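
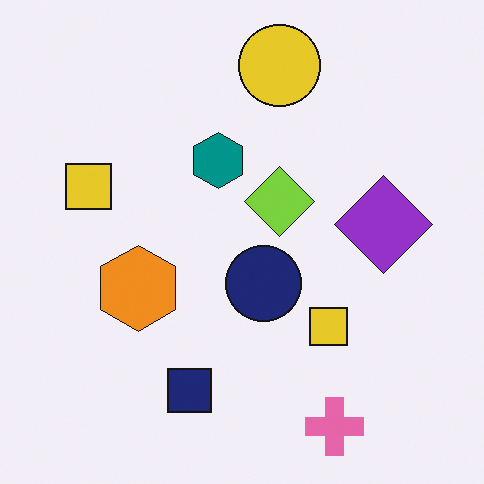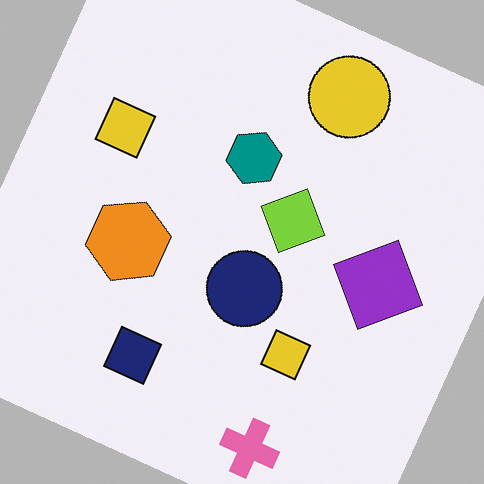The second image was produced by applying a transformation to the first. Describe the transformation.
This is the original image rotated clockwise by a clearly visible amount.

Every shape is tilted by the same angle and the image corners show triangular fill wedges — a whole-image rotation by a non-right angle.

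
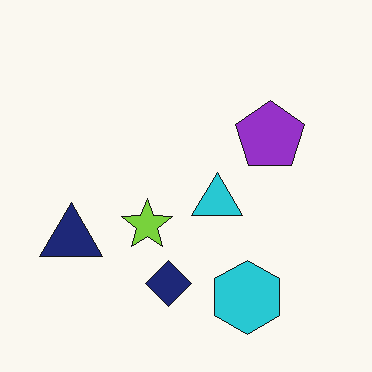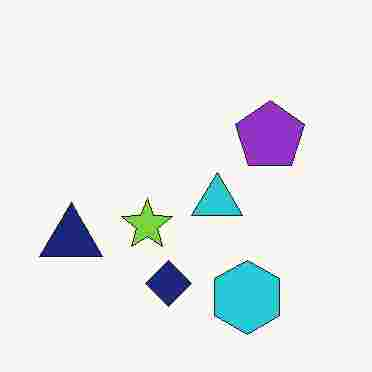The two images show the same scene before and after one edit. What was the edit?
The second image is the first degraded with heavy JPEG compression.

Blocky 8×8 compression artifacts appear around shape edges and the flat background shows ringing — characteristic JPEG degradation.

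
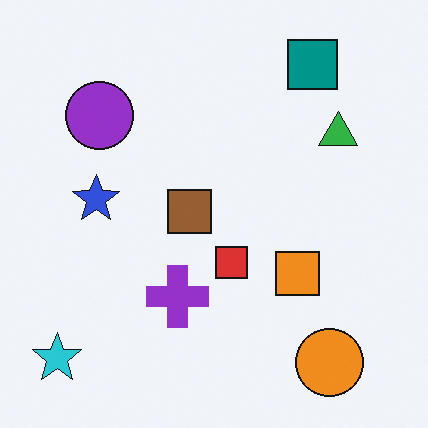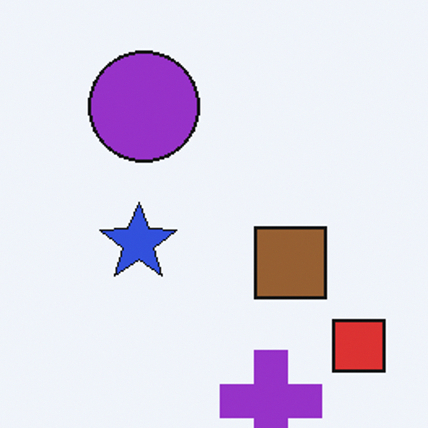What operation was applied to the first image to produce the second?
It was cropped tightly and scaled back up.

The visible shapes are larger and the field of view is narrower; shapes near the original edges may be partly or wholly outside the frame — a crop-and-rescale.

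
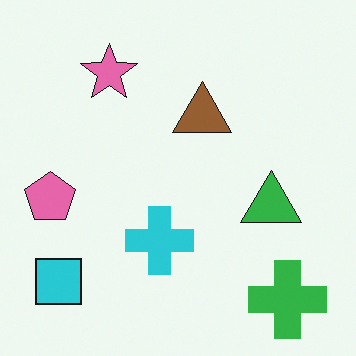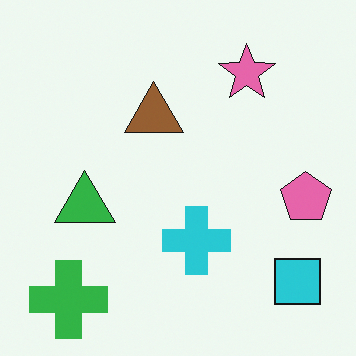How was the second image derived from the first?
The transformation is: flipped horizontally (left ↔ right).

The pink pentagon is in the left of the first image and the right of the second — shapes on opposite sides of the vertical midline have swapped in a mirror flip.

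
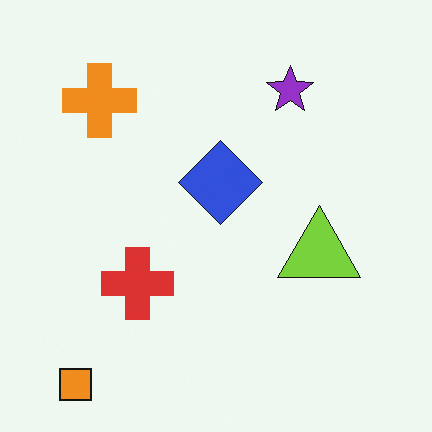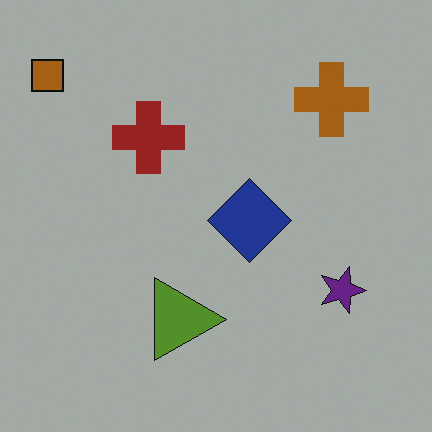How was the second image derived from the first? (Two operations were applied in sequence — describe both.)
It was rotated 90° clockwise, then substantially darkened.

The orange square sits in the bottom-left of the first image and the top-left of the second — consistent with a whole-image 90° clockwise rotation. Every pixel — background and shapes alike — is uniformly darkened.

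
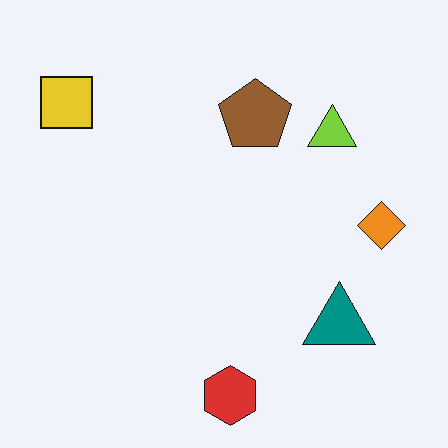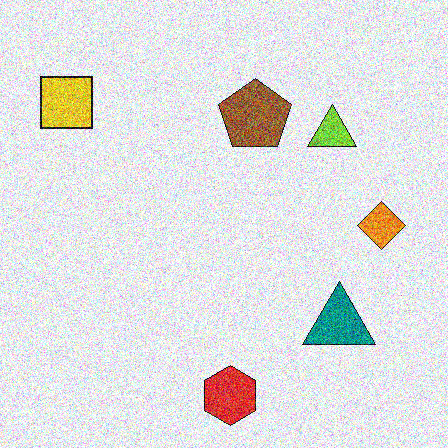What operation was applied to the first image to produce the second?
The second image is the first degraded with a thick layer of grain.

Random speckle covers the whole image, including the flat background.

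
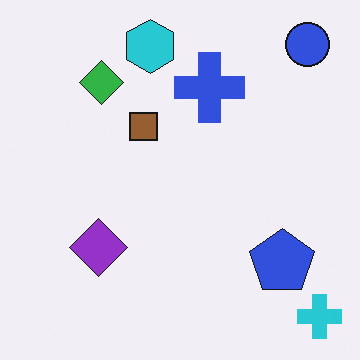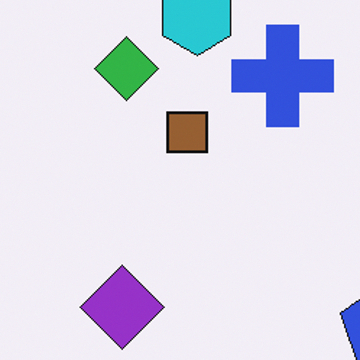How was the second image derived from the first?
This is the original image cropped slightly and scaled back up.

The visible shapes are larger and the field of view is narrower; shapes near the original edges may be partly or wholly outside the frame — a crop-and-rescale.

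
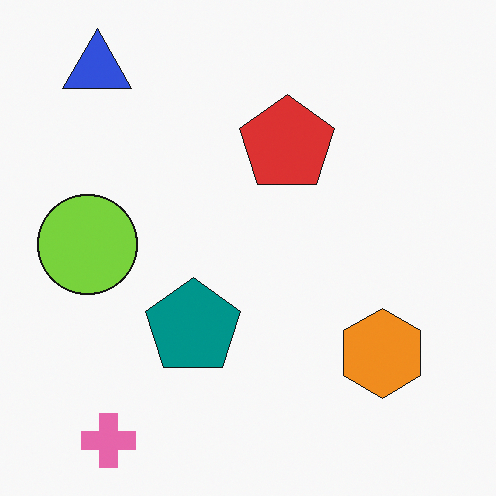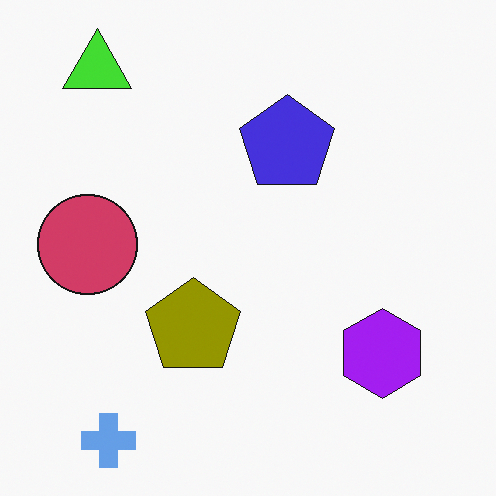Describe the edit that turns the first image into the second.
Hue-shifted by a large amount.

Every shape's color has rotated by the same amount around the hue wheel — a uniform hue shift.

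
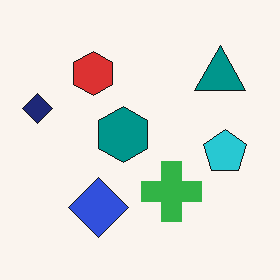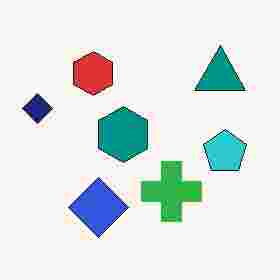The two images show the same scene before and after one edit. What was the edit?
This is the original image heavily JPEG-compressed with obvious blocking artifacts.

Blocky 8×8 compression artifacts appear around shape edges and the flat background shows ringing — characteristic JPEG degradation.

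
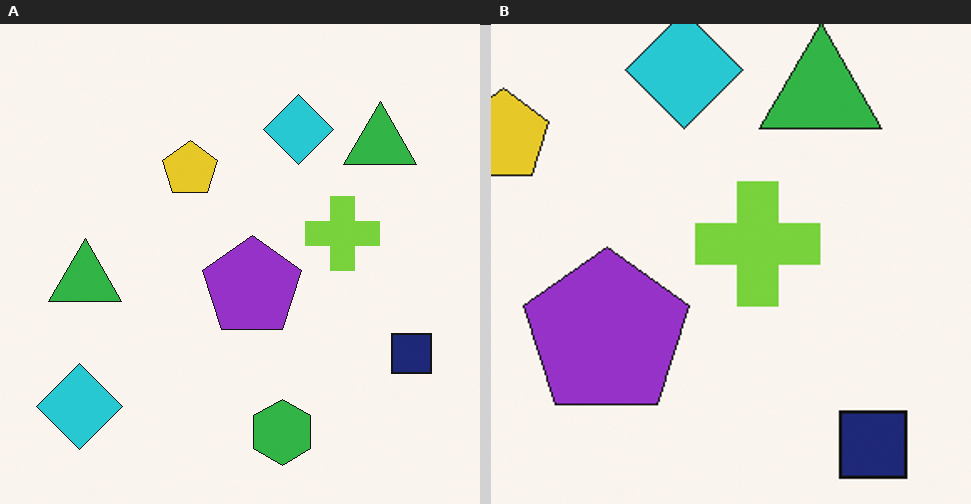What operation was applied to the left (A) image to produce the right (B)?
The image was cropped tightly and scaled back up.

The visible shapes are larger and the field of view is narrower; shapes near the original edges may be partly or wholly outside the frame — a crop-and-rescale.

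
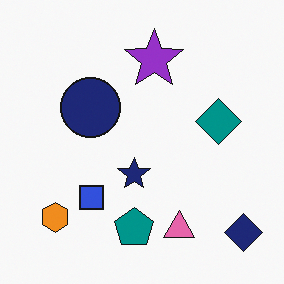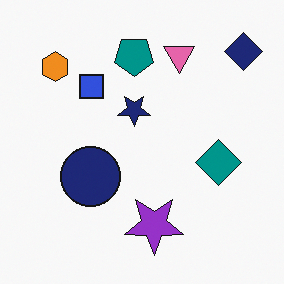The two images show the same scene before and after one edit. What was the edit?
The transformation is: flipped vertically (top ↔ bottom).

The navy diamond is in the bottom-right of the first image and the top-right of the second — shapes on opposite sides of the horizontal midline have swapped in a mirror flip.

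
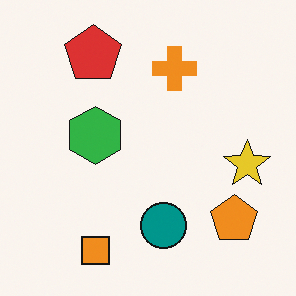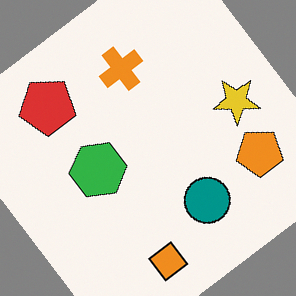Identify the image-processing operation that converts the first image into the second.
This is the original image rotated counter-clockwise by a large amount — several tens of degrees.

Every shape is tilted by the same angle and the image corners show triangular fill wedges — a whole-image rotation by a non-right angle.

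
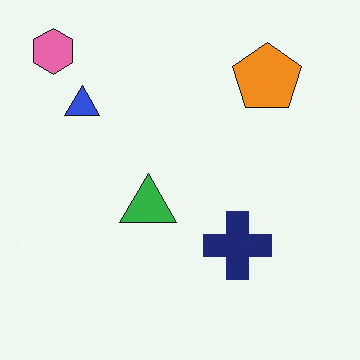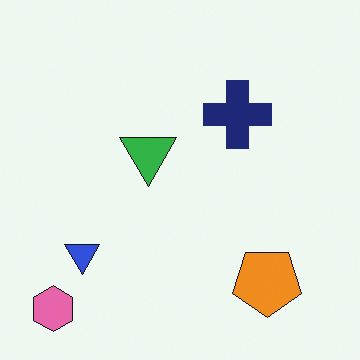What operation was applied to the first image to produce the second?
This is the original image flipped vertically (top ↔ bottom).

The pink hexagon is in the top-left of the first image and the bottom-left of the second — shapes on opposite sides of the horizontal midline have swapped in a mirror flip.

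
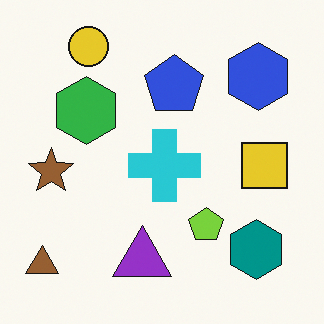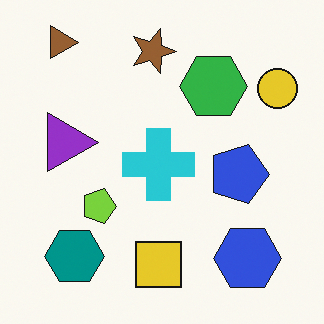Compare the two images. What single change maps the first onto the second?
The transformation is: rotated 90° clockwise.

The brown triangle sits in the bottom-left of the first image and the top-left of the second — consistent with a whole-image 90° clockwise rotation.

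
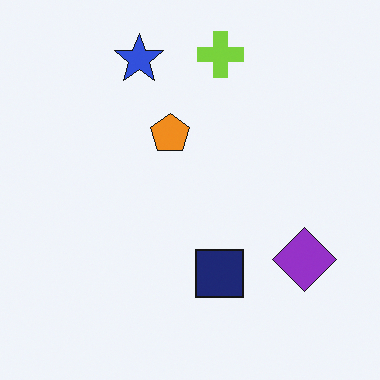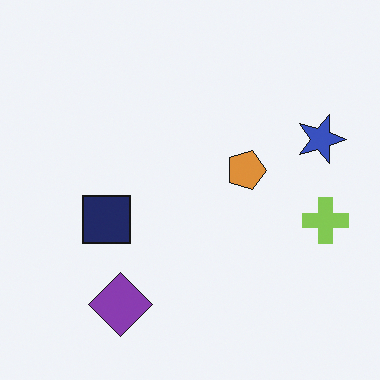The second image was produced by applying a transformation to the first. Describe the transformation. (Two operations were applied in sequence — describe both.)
It was slightly desaturated, then rotated 90° clockwise.

All colors are more muted and greyish — a global saturation change. The blue star sits in the top of the first image and the right of the second — consistent with a whole-image 90° clockwise rotation.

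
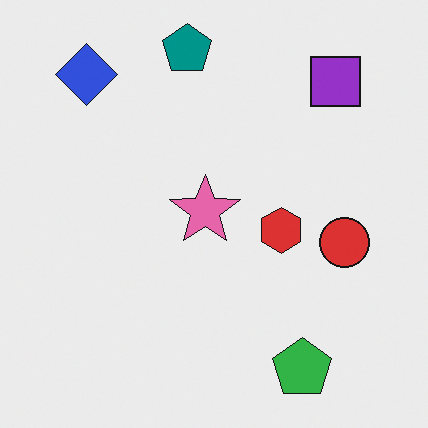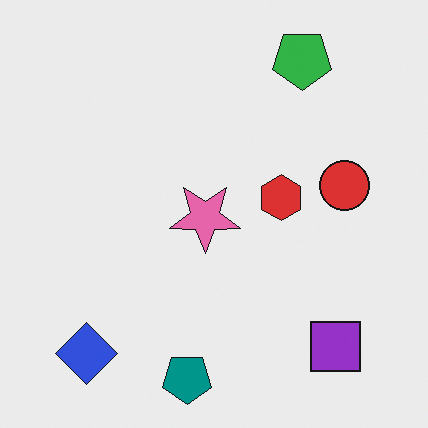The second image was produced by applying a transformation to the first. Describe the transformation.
Flipped vertically (top ↔ bottom).

The teal pentagon is in the top of the first image and the bottom of the second — shapes on opposite sides of the horizontal midline have swapped in a mirror flip.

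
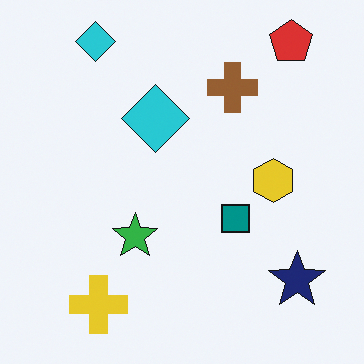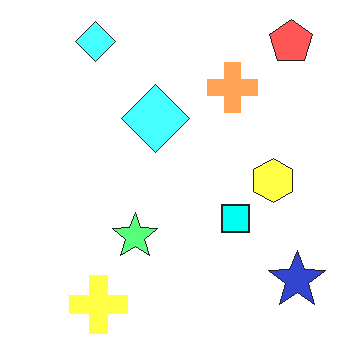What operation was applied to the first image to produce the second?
Substantially brightened.

Every pixel — background and shapes alike — is uniformly brightened.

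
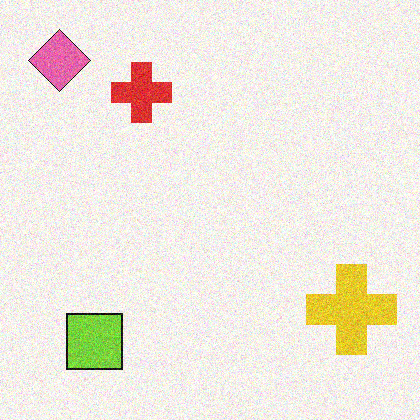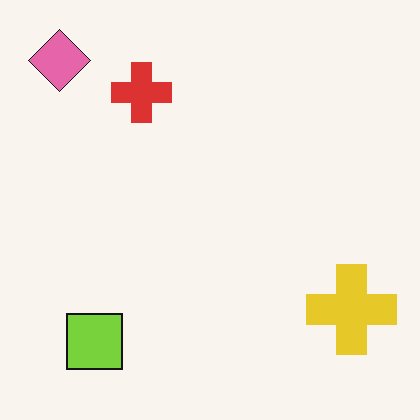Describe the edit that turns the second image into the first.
The first image is the second degraded with moderate additive noise.

Random speckle covers the whole image, including the flat background.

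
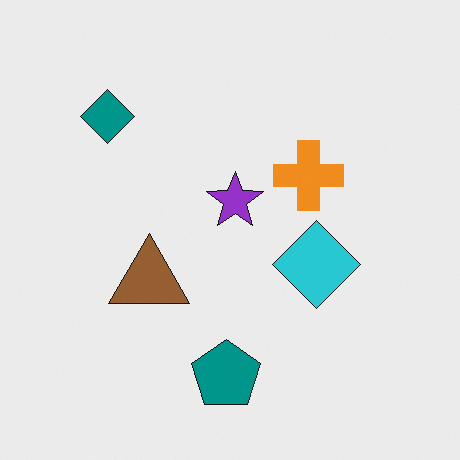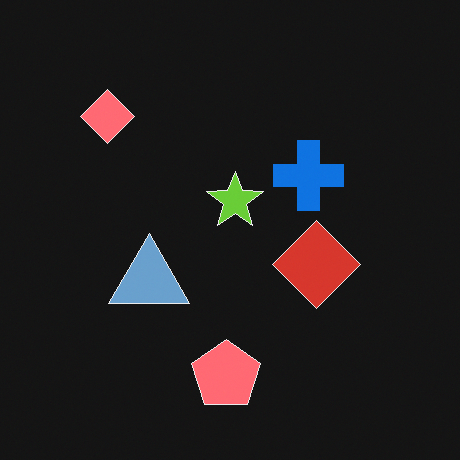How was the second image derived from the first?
The image was color-inverted (negative).

The light background has become dark and every shape's color is its complement — a photographic negative.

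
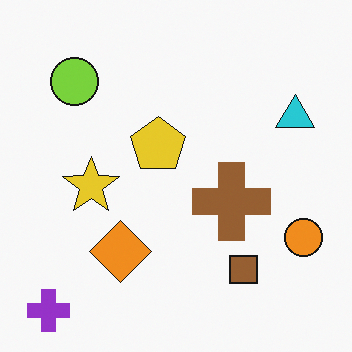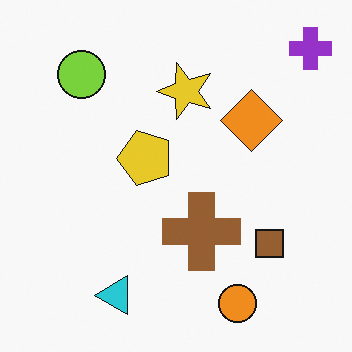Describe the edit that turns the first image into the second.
The image was transposed (reflected across the top-left ↔ bottom-right diagonal).

Shapes have swapped their row and column positions — what was in the top-right is now in the bottom-left — a diagonal reflection.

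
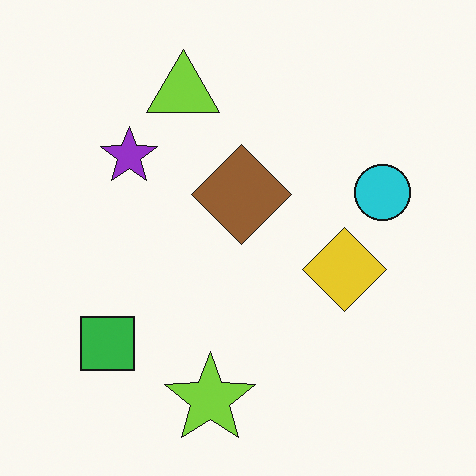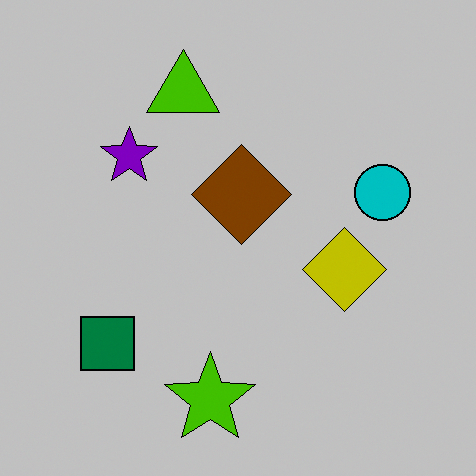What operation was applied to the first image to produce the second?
It was heavily posterized to just a handful of flat colors.

Each flat color has snapped to a coarser quantized level — most visibly, the near-white background has dropped to a flat grey.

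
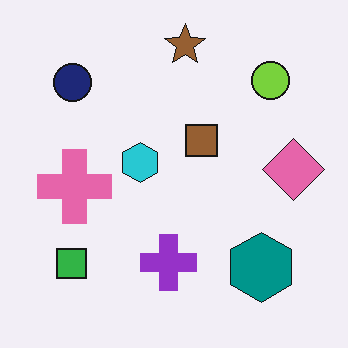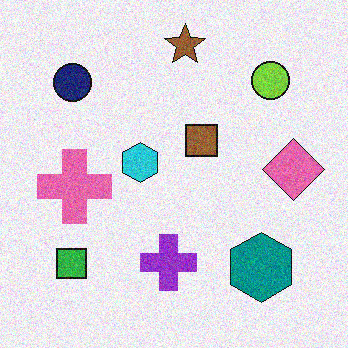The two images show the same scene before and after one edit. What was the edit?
The second image is the first degraded with moderate additive noise.

Random speckle covers the whole image, including the flat background.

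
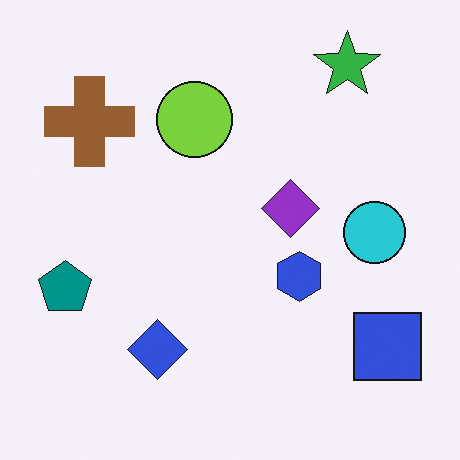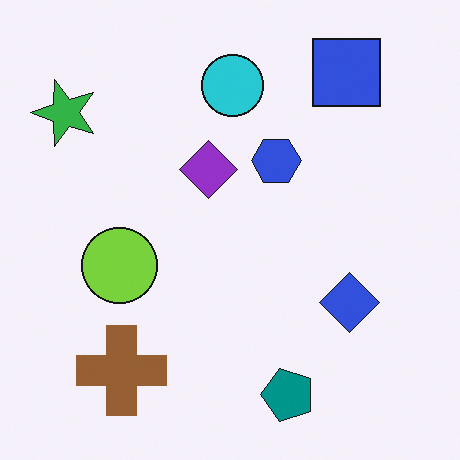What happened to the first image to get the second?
Rotated 90° counter-clockwise.

The green star sits in the top-right of the first image and the top-left of the second — consistent with a whole-image 90° counter-clockwise rotation.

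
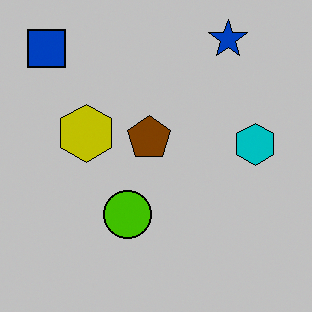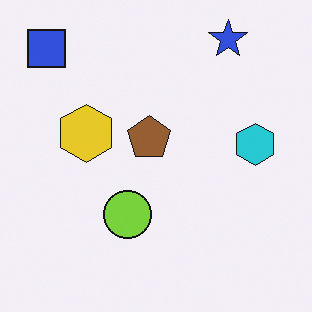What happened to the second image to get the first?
The first image is the second aggressively posterized.

Each flat color has snapped to a coarser quantized level — most visibly, the near-white background has dropped to a flat grey.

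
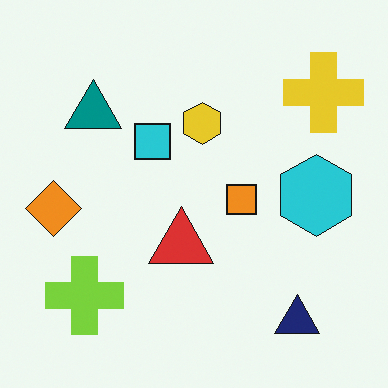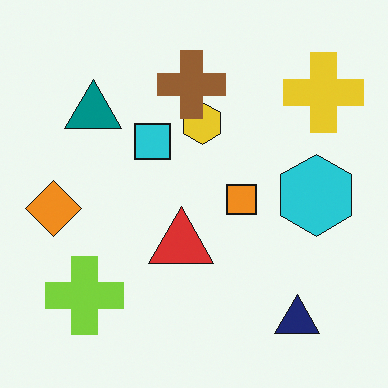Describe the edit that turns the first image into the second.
It was overlaid with an additional brown cross.

A brown cross appears in the second image that is absent from the first.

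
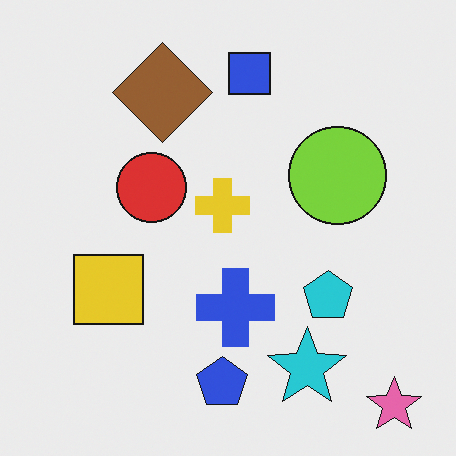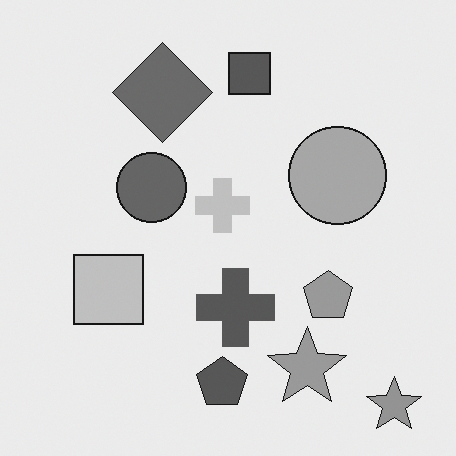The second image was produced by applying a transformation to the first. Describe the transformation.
It was converted to grayscale.

All color is removed — every shape is now a shade of grey.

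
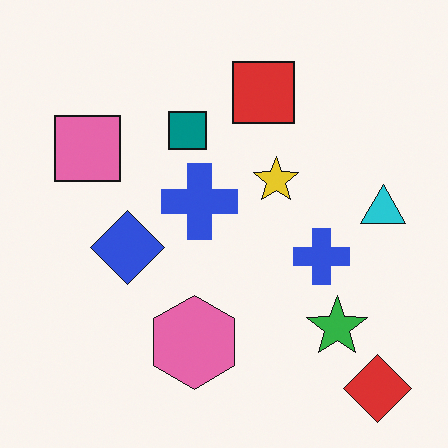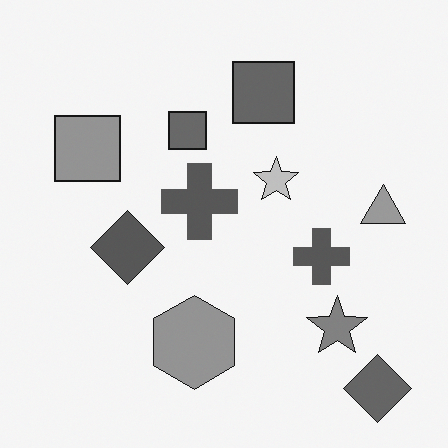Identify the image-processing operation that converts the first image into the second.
The second image is the first converted to grayscale.

All color is removed — every shape is now a shade of grey.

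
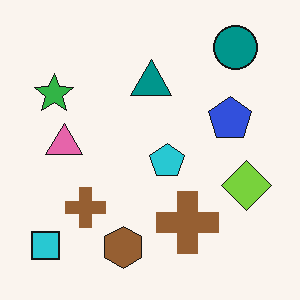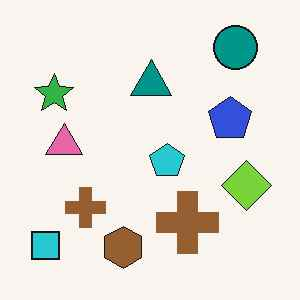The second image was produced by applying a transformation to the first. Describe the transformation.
This is the original image given moderate JPEG compression.

Blocky 8×8 compression artifacts appear around shape edges and the flat background shows ringing — characteristic JPEG degradation.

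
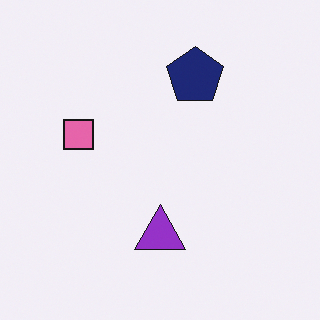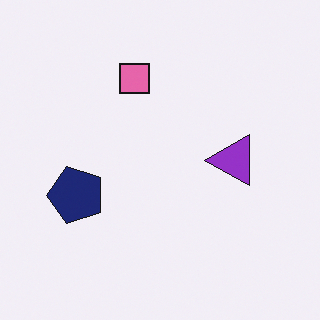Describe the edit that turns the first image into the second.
The transformation is: transposed (reflected across the top-left ↔ bottom-right diagonal).

Shapes have swapped their row and column positions — what was in the top-right is now in the bottom-left — a diagonal reflection.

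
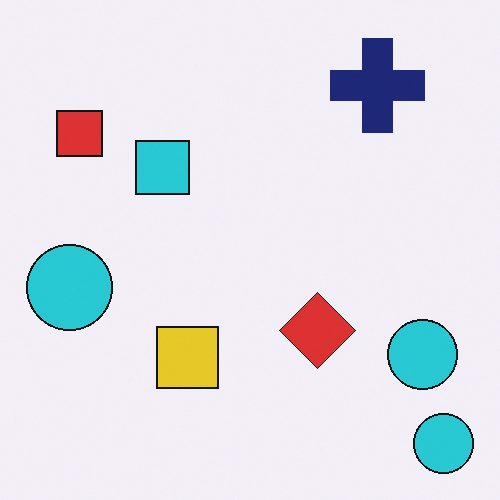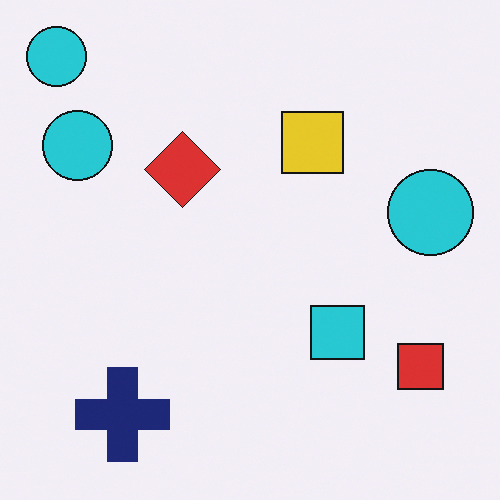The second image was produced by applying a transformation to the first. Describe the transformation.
This is the original image rotated 180°.

The navy cross sits in the top-right of the first image and the bottom-left of the second — consistent with a whole-image 180° rotation.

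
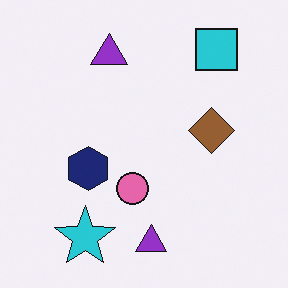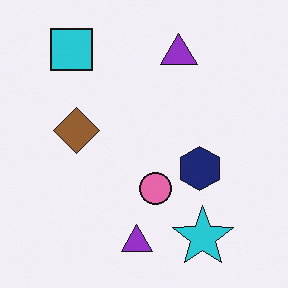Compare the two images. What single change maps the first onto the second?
The image was flipped horizontally (left ↔ right).

The cyan square is in the top-right of the first image and the top-left of the second — shapes on opposite sides of the vertical midline have swapped in a mirror flip.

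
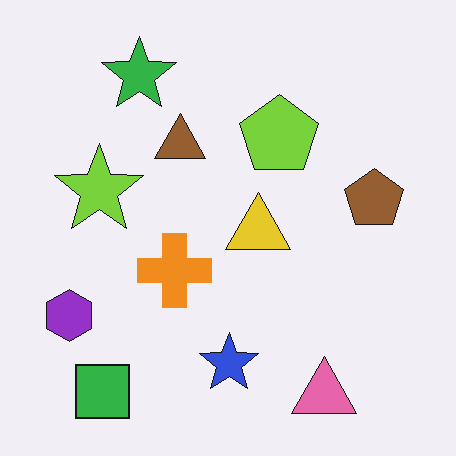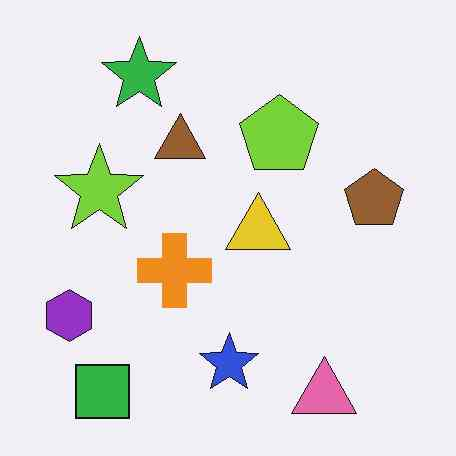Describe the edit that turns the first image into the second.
The second image is the first JPEG-compressed with visible artifacts.

Blocky 8×8 compression artifacts appear around shape edges and the flat background shows ringing — characteristic JPEG degradation.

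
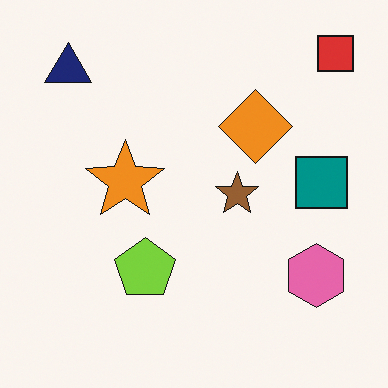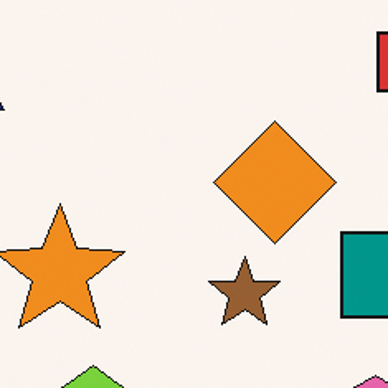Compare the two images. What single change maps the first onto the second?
The second image is the first cropped tightly and scaled back up.

The visible shapes are larger and the field of view is narrower; shapes near the original edges may be partly or wholly outside the frame — a crop-and-rescale.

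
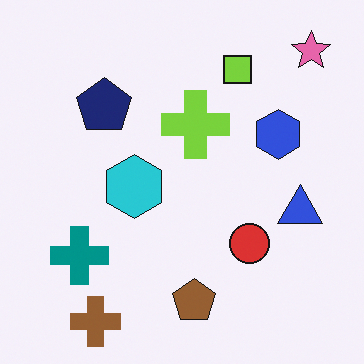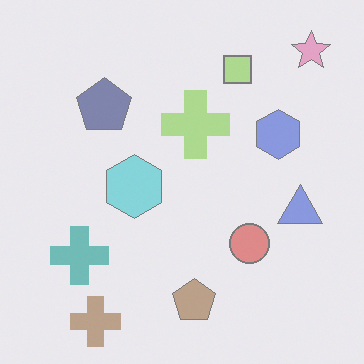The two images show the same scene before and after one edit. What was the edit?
Washed out (contrast reduced).

Tones are pushed toward mid-grey across the whole image — a global contrast change.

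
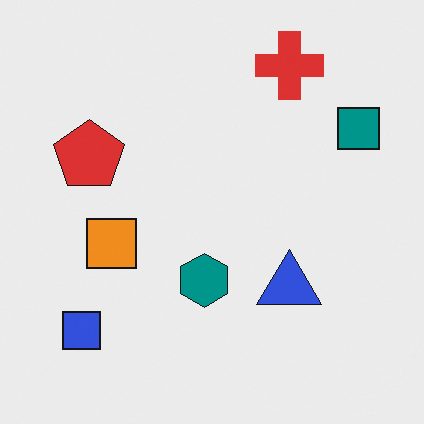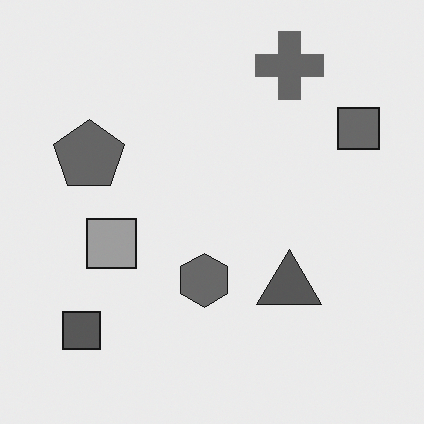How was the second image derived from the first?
This is the original image converted to grayscale.

All color is removed — every shape is now a shade of grey.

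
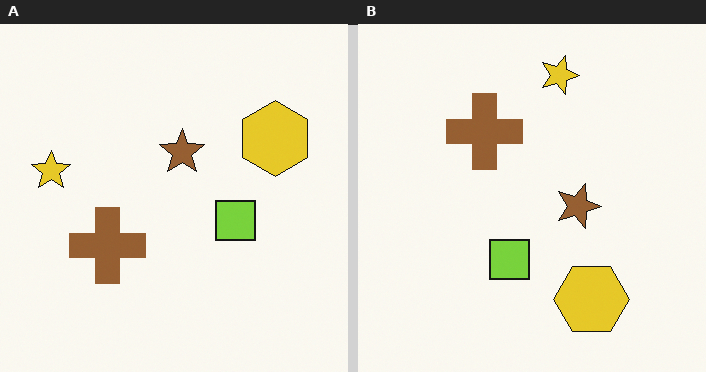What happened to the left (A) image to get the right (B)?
The image was rotated 90° clockwise.

The yellow star sits in the left of the left (A) image and the top of the right (B) — consistent with a whole-image 90° clockwise rotation.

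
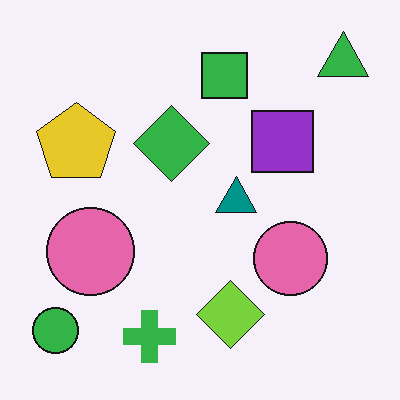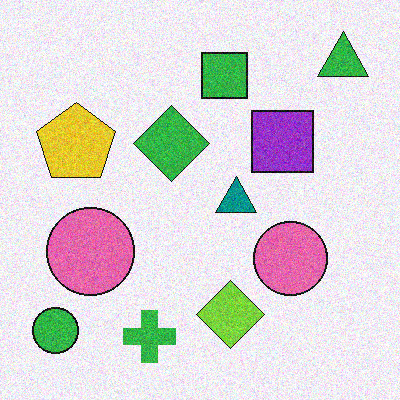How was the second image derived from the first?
The image was degraded with visible gaussian noise.

Random speckle covers the whole image, including the flat background.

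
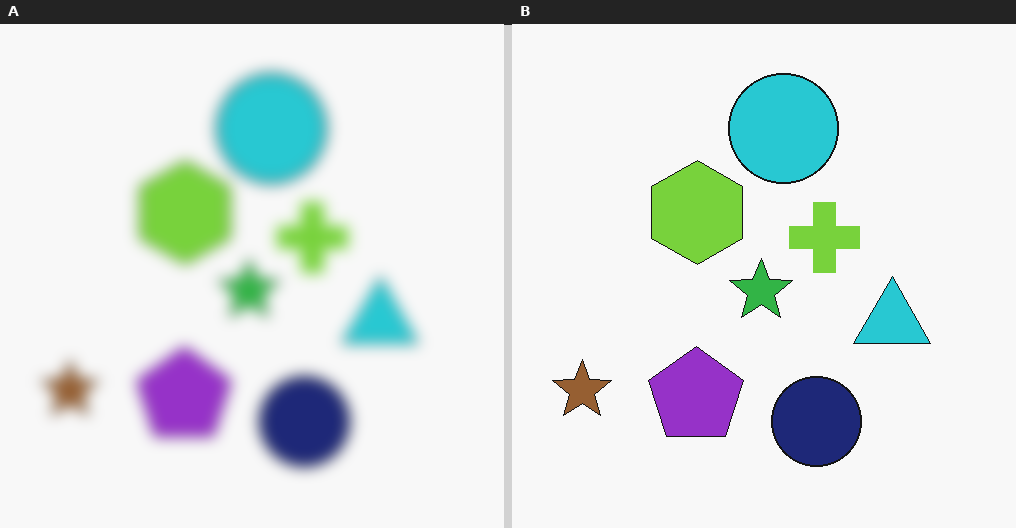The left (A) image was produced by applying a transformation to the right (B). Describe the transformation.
This is the original image heavily blurred.

Shape edges and outlines are uniformly softened across the whole image.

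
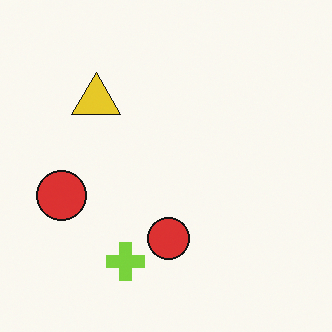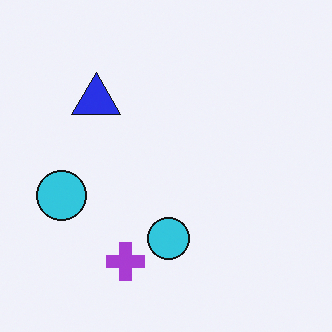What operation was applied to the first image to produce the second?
Hue-shifted through roughly half the color wheel.

Every shape's color has rotated by the same amount around the hue wheel — a uniform hue shift.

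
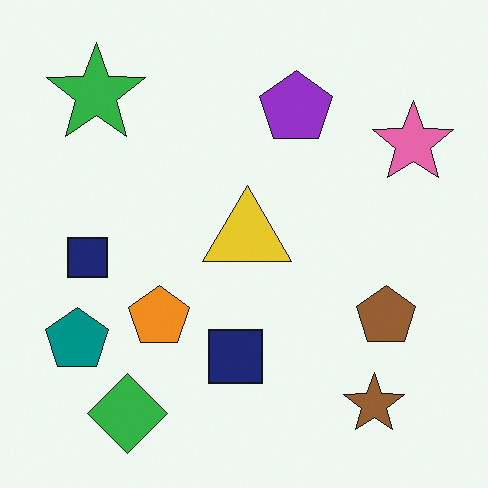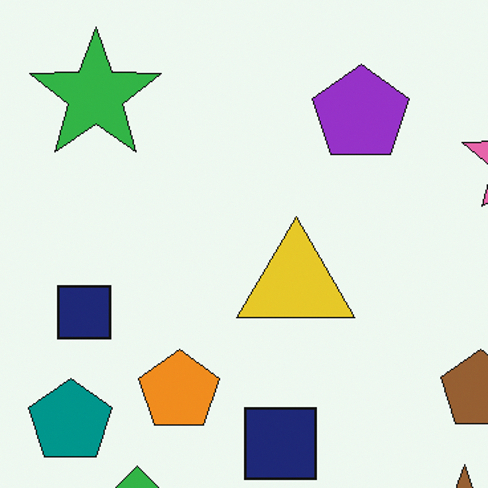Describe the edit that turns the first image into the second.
Cropped slightly and scaled back up.

The visible shapes are larger and the field of view is narrower; shapes near the original edges may be partly or wholly outside the frame — a crop-and-rescale.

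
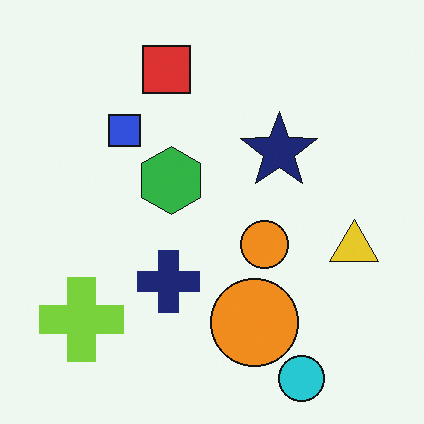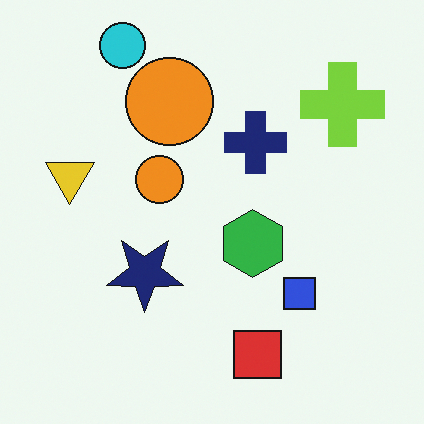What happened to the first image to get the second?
The second image is the first rotated 180°.

The cyan circle sits in the bottom-right of the first image and the top-left of the second — consistent with a whole-image 180° rotation.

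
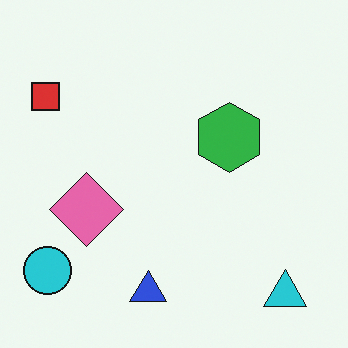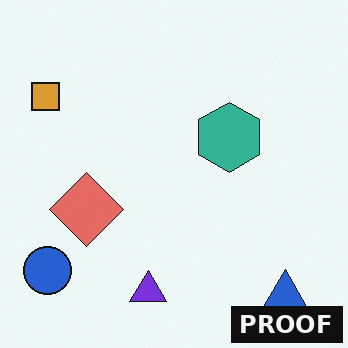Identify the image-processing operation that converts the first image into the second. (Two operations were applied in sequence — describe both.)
The second image is the first hue-shifted by a small amount, then watermarked with the text "PROOF" in the lower-right corner.

Every shape's color has rotated by the same amount around the hue wheel — a uniform hue shift. A dark label reading "PROOF" appears in the lower-right corner.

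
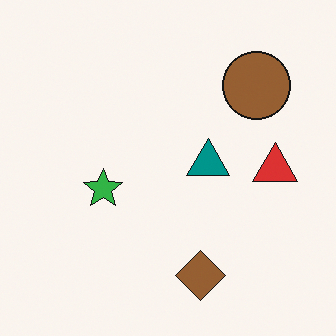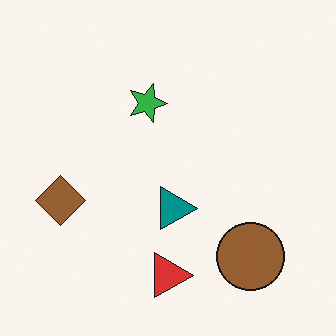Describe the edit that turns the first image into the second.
Rotated 90° clockwise.

The brown circle sits in the top-right of the first image and the bottom-right of the second — consistent with a whole-image 90° clockwise rotation.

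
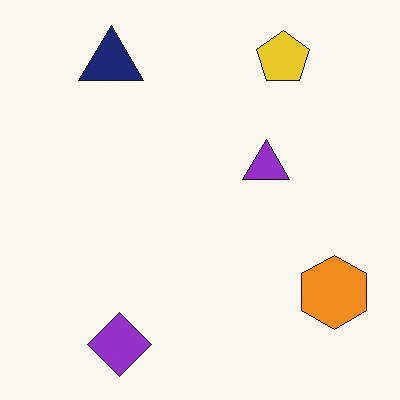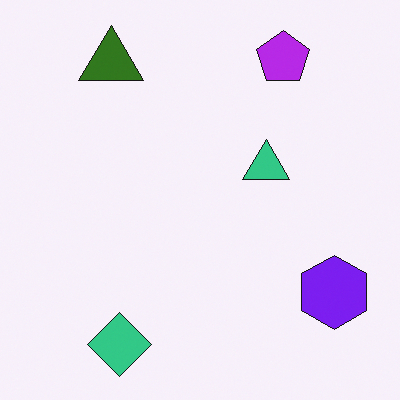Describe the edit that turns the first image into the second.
The image was hue-shifted through roughly half the color wheel.

Every shape's color has rotated by the same amount around the hue wheel — a uniform hue shift.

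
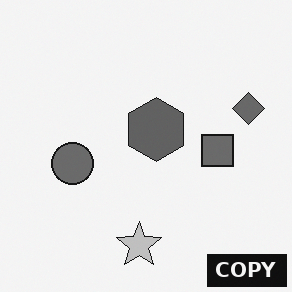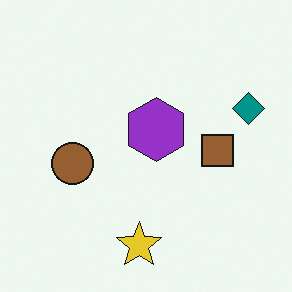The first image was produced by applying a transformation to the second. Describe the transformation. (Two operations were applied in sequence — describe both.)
Converted to grayscale, then watermarked with the text "COPY" in the lower-right corner.

All color is removed — every shape is now a shade of grey. A dark label reading "COPY" appears in the lower-right corner.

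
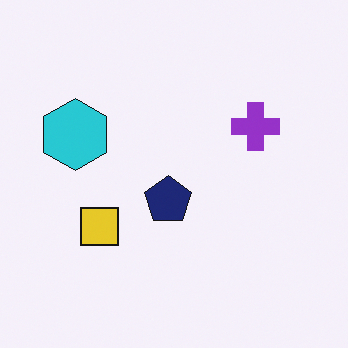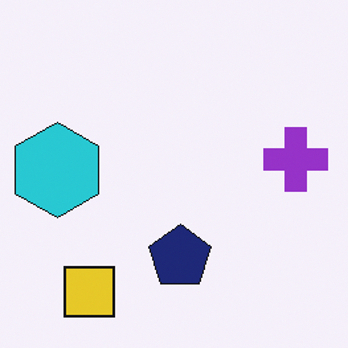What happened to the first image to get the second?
This is the original image cropped slightly and scaled back up.

The visible shapes are larger and the field of view is narrower; shapes near the original edges may be partly or wholly outside the frame — a crop-and-rescale.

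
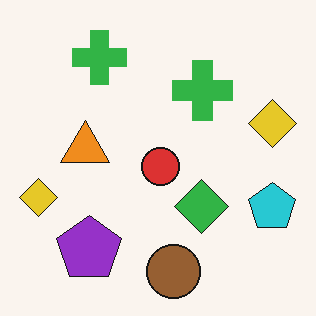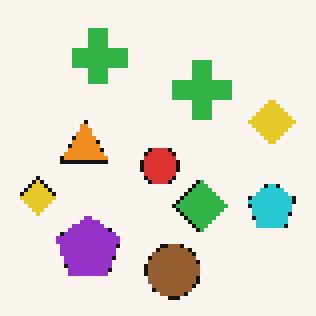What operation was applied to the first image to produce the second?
Lightly pixelated (a mild mosaic effect).

Shapes are reduced to large square blocks; fine edges and outlines are lost — a downscale-then-upscale (mosaic) effect.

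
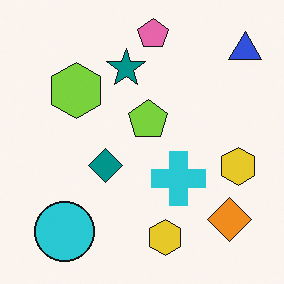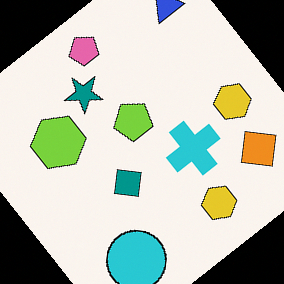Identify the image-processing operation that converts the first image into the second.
The second image is the first rotated counter-clockwise by a large amount — several tens of degrees.

Every shape is tilted by the same angle and the image corners show triangular fill wedges — a whole-image rotation by a non-right angle.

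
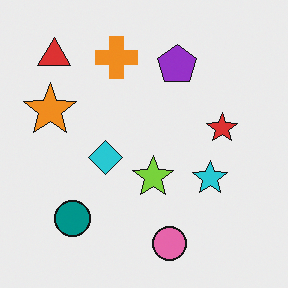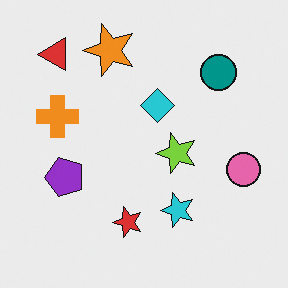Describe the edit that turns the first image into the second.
The transformation is: transposed (reflected across the top-left ↔ bottom-right diagonal).

Shapes have swapped their row and column positions — what was in the top-right is now in the bottom-left — a diagonal reflection.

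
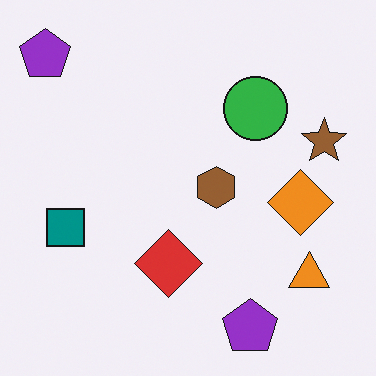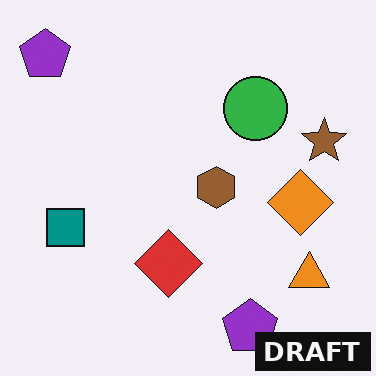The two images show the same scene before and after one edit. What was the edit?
It was watermarked with the text "DRAFT" in the lower-right corner.

A dark label reading "DRAFT" appears in the lower-right corner.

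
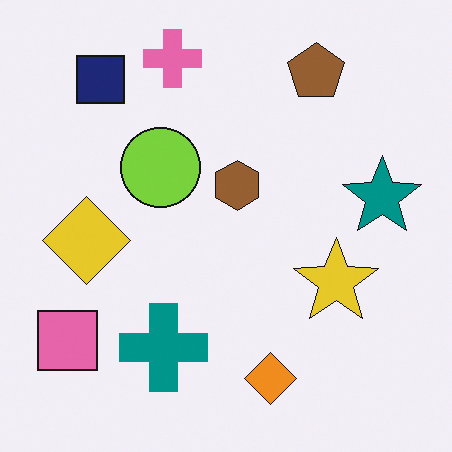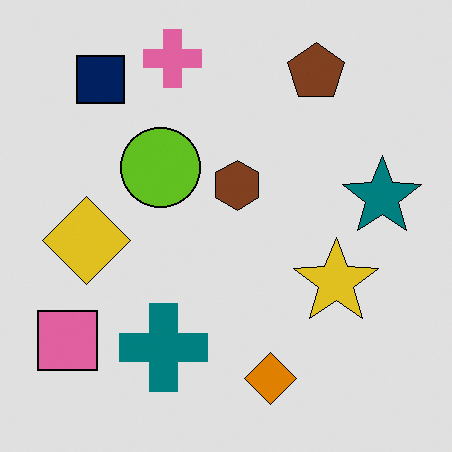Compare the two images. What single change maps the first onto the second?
It was posterized to a reduced palette.

Each flat color has snapped to a coarser quantized level — most visibly, the near-white background has dropped to a flat grey.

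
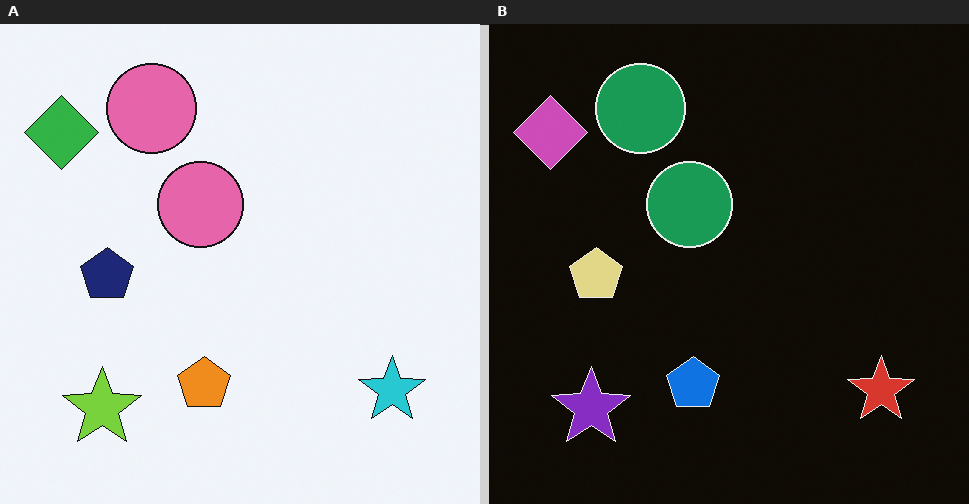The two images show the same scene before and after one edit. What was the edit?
The transformation is: color-inverted (negative).

The light background has become dark and every shape's color is its complement — a photographic negative.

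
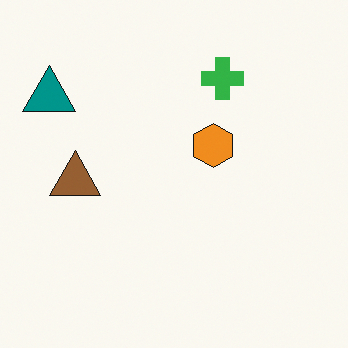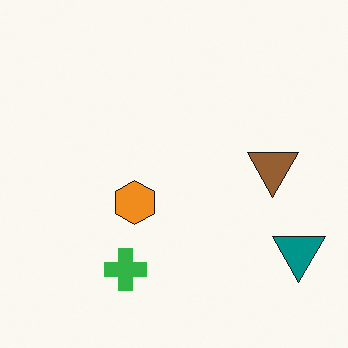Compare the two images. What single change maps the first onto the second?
Rotated 180°.

The teal triangle sits in the top-left of the first image and the bottom-right of the second — consistent with a whole-image 180° rotation.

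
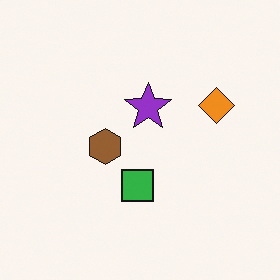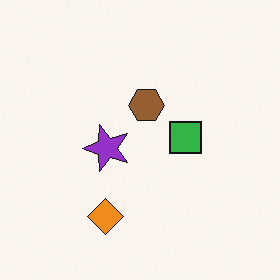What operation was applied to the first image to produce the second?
Transposed (reflected across the top-left ↔ bottom-right diagonal).

Shapes have swapped their row and column positions — what was in the top-right is now in the bottom-left — a diagonal reflection.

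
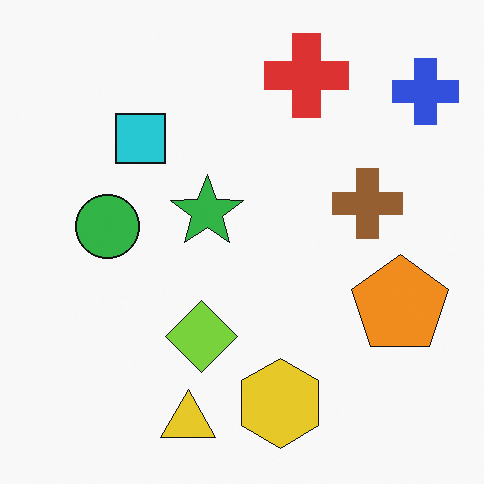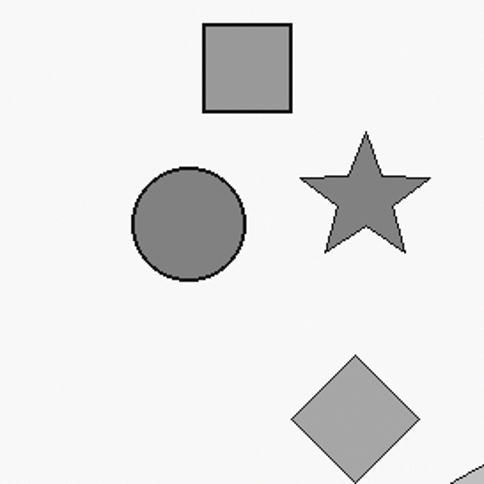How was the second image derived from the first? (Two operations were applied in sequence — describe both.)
The second image is the first converted to grayscale, then cropped tightly and scaled back up.

All color is removed — every shape is now a shade of grey. The visible shapes are larger and the field of view is narrower; shapes near the original edges may be partly or wholly outside the frame — a crop-and-rescale.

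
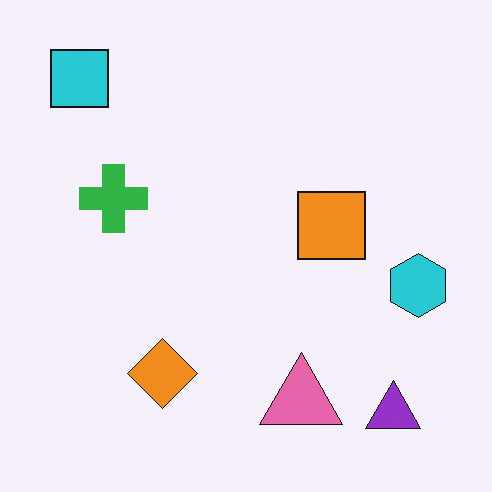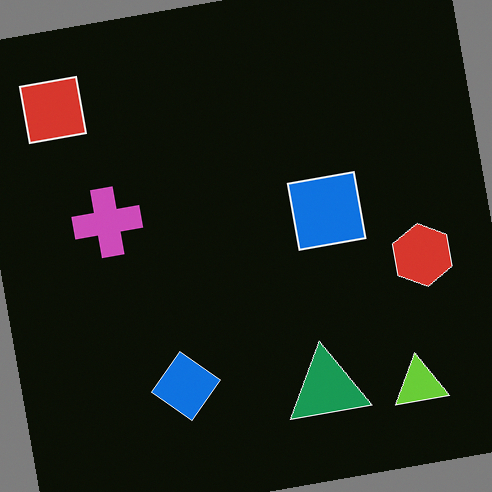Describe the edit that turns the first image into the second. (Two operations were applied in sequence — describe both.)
This is the original image rotated counter-clockwise by a slight angle, then color-inverted (negative).

Every shape is tilted by the same angle and the image corners show triangular fill wedges — a whole-image rotation by a non-right angle. The light background has become dark and every shape's color is its complement — a photographic negative.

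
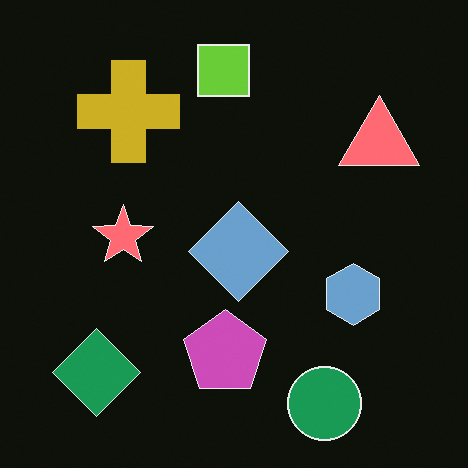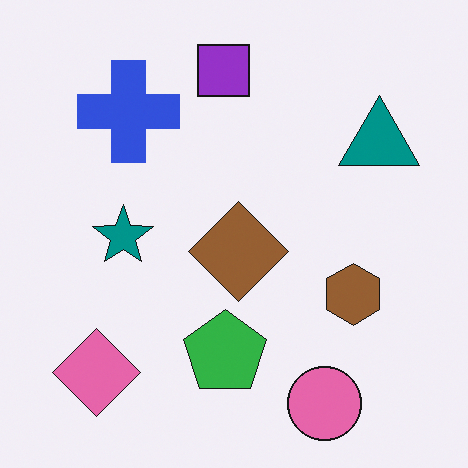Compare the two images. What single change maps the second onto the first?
The transformation is: color-inverted (negative).

The light background has become dark and every shape's color is its complement — a photographic negative.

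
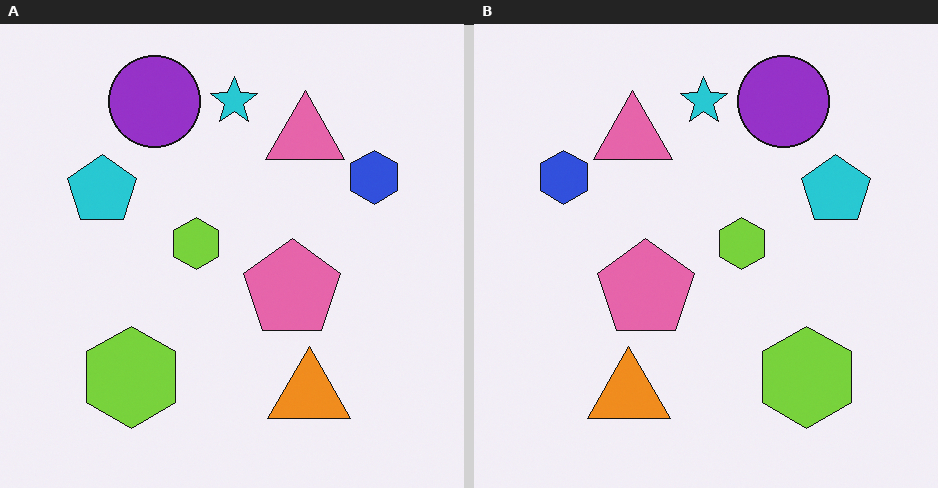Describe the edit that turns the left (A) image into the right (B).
Flipped horizontally (left ↔ right).

The blue hexagon is in the top-right of the left (A) image and the top-left of the right (B) — shapes on opposite sides of the vertical midline have swapped in a mirror flip.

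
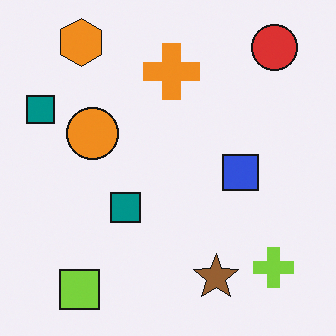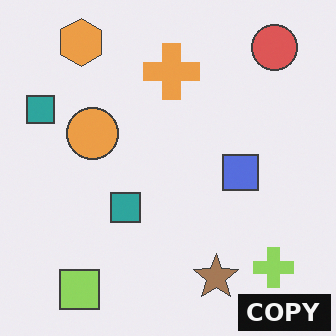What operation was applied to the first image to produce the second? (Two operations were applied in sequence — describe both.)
Given slightly reduced contrast, then watermarked with the text "COPY" in the lower-right corner.

Tones are pushed toward mid-grey across the whole image — a global contrast change. A dark label reading "COPY" appears in the lower-right corner.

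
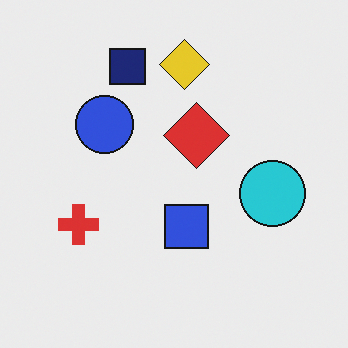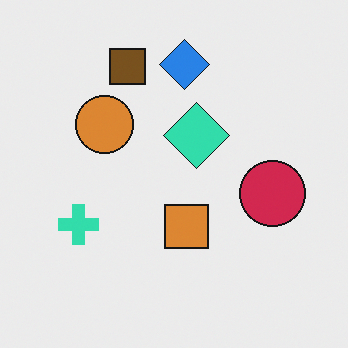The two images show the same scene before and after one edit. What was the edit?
The second image is the first hue-shifted through roughly half the color wheel.

Every shape's color has rotated by the same amount around the hue wheel — a uniform hue shift.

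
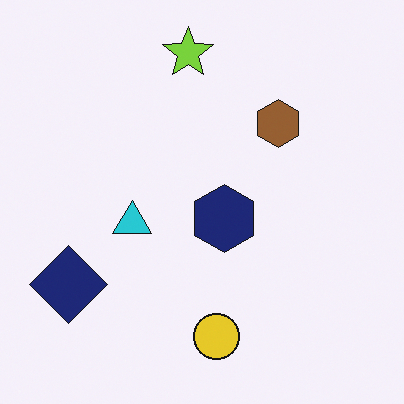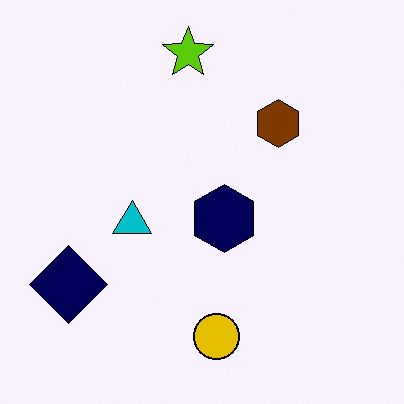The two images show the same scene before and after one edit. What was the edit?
Given slightly increased contrast.

Tones are pushed away from mid-grey across the whole image — a global contrast change.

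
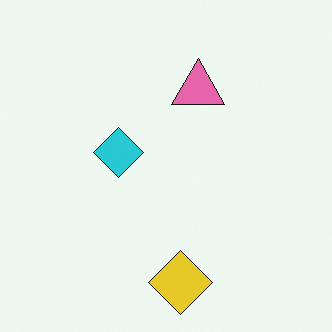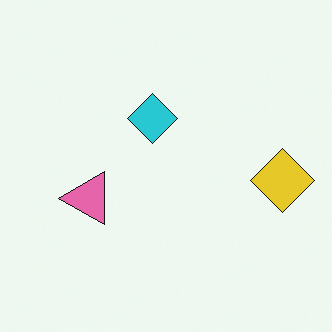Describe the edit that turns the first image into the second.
The second image is the first transposed (reflected across the top-left ↔ bottom-right diagonal).

Shapes have swapped their row and column positions — what was in the top-right is now in the bottom-left — a diagonal reflection.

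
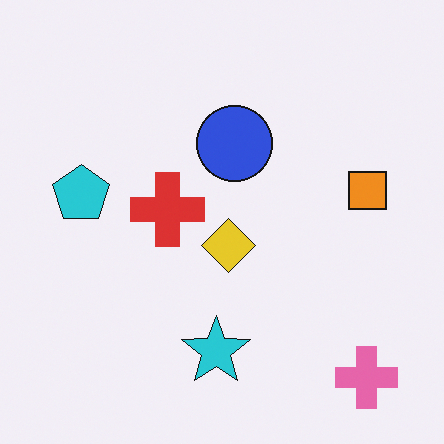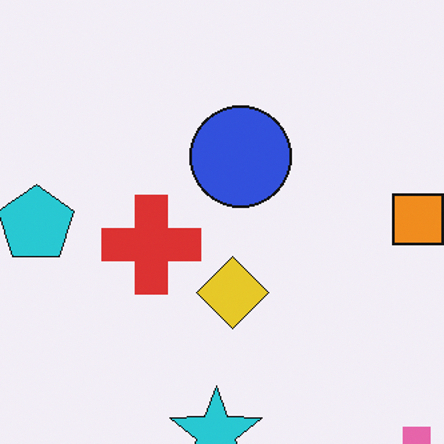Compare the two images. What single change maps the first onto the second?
It was cropped slightly and scaled back up.

The visible shapes are larger and the field of view is narrower; shapes near the original edges may be partly or wholly outside the frame — a crop-and-rescale.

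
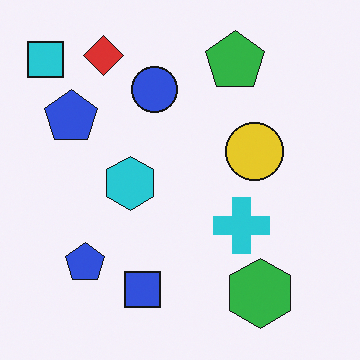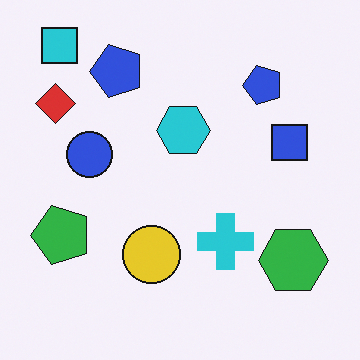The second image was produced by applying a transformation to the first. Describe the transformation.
Transposed (reflected across the top-left ↔ bottom-right diagonal).

Shapes have swapped their row and column positions — what was in the top-right is now in the bottom-left — a diagonal reflection.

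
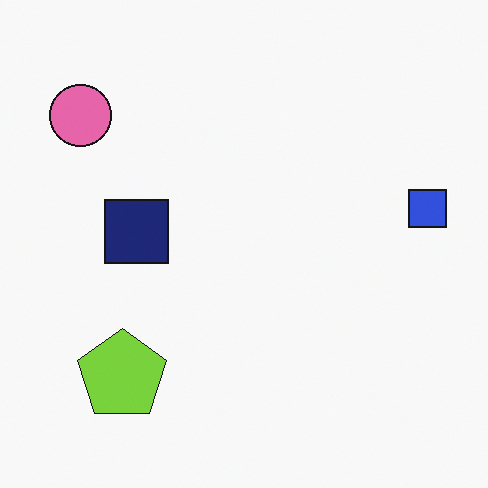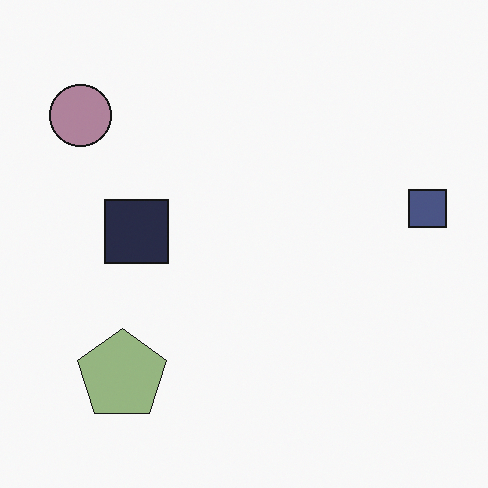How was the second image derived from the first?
The transformation is: heavily desaturated.

All colors are more muted and greyish — a global saturation change.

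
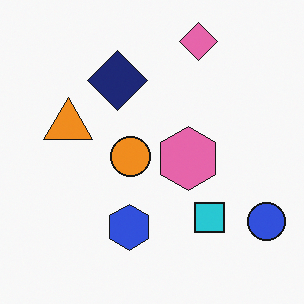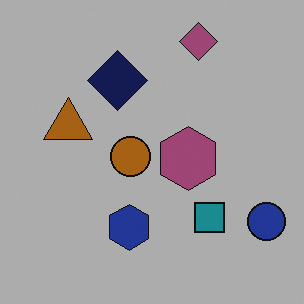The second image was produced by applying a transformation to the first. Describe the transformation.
The second image is the first noticeably darkened.

Every pixel — background and shapes alike — is uniformly darkened.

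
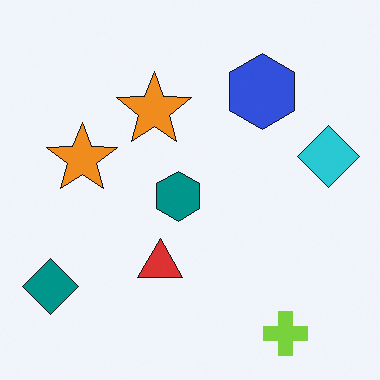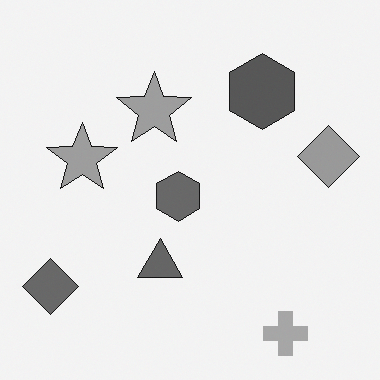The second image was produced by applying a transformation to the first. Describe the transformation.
Converted to grayscale.

All color is removed — every shape is now a shade of grey.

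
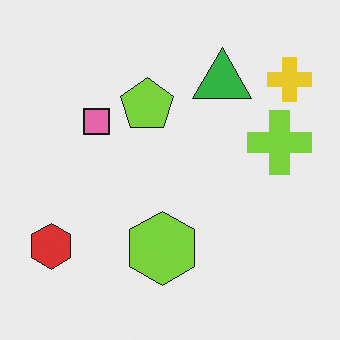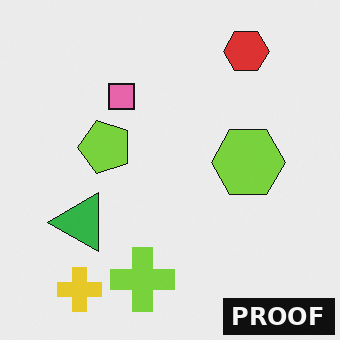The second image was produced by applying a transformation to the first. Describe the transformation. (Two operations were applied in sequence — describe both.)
The transformation is: transposed (reflected across the top-left ↔ bottom-right diagonal), then watermarked with the text "PROOF" in the lower-right corner.

Shapes have swapped their row and column positions — what was in the top-right is now in the bottom-left — a diagonal reflection. A dark label reading "PROOF" appears in the lower-right corner.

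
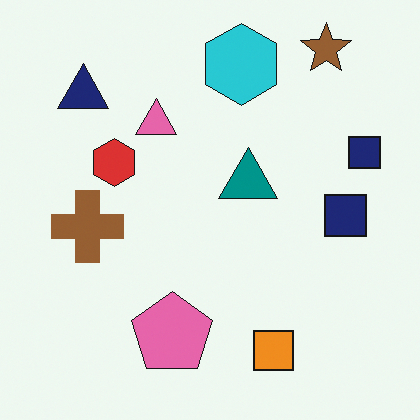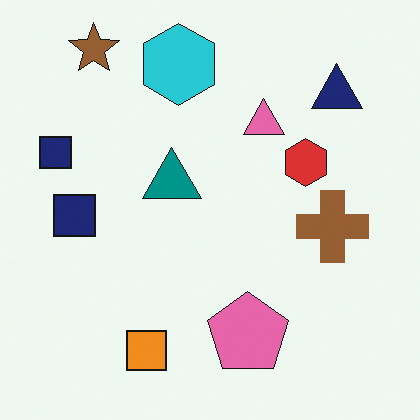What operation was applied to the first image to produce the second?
Flipped horizontally (left ↔ right).

The navy triangle is in the top-left of the first image and the top-right of the second — shapes on opposite sides of the vertical midline have swapped in a mirror flip.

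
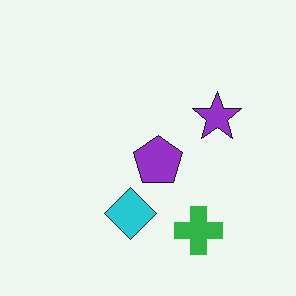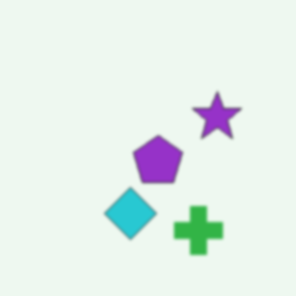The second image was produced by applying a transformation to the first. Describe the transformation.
It was lightly blurred.

Shape edges and outlines are uniformly softened across the whole image.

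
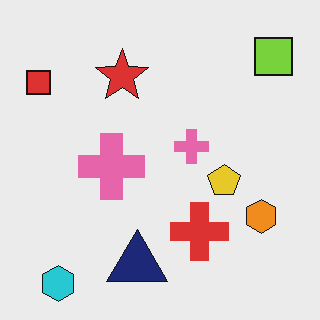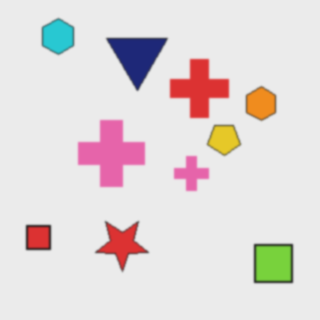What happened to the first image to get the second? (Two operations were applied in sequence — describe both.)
Flipped vertically (top ↔ bottom), then lightly blurred.

The cyan hexagon is in the bottom-left of the first image and the top-left of the second — shapes on opposite sides of the horizontal midline have swapped in a mirror flip. Shape edges and outlines are uniformly softened across the whole image.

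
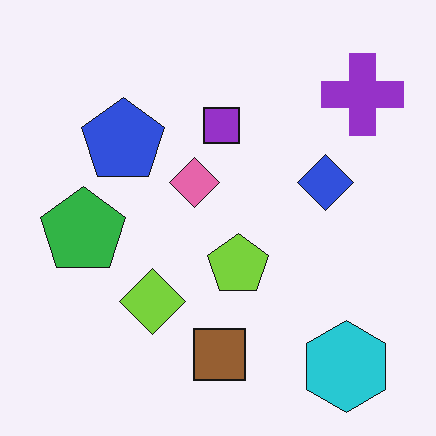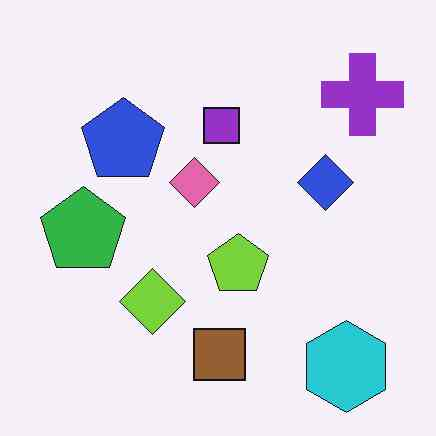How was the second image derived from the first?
This is the original image JPEG-compressed with visible artifacts.

Blocky 8×8 compression artifacts appear around shape edges and the flat background shows ringing — characteristic JPEG degradation.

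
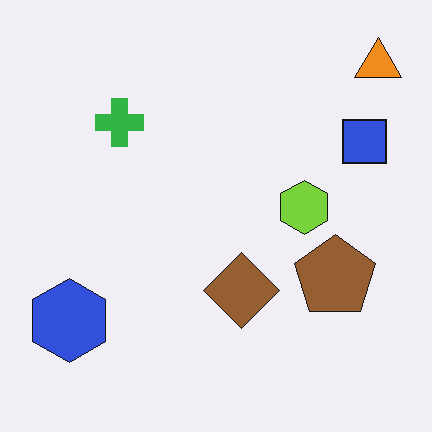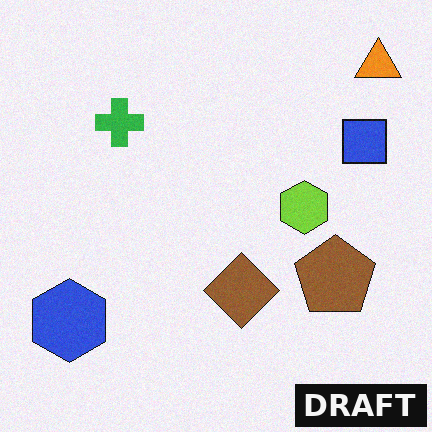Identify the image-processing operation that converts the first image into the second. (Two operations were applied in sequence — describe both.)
The image was degraded with a light layer of grain, then watermarked with the text "DRAFT" in the lower-right corner.

Random speckle covers the whole image, including the flat background. A dark label reading "DRAFT" appears in the lower-right corner.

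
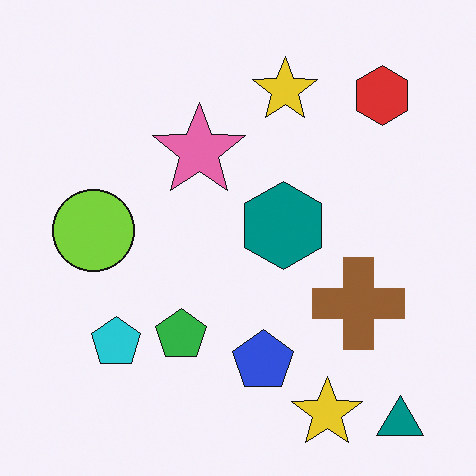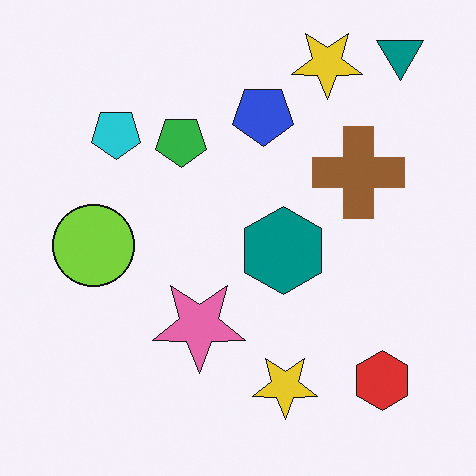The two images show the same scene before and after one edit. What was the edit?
The transformation is: flipped vertically (top ↔ bottom).

The teal triangle is in the bottom-right of the first image and the top-right of the second — shapes on opposite sides of the horizontal midline have swapped in a mirror flip.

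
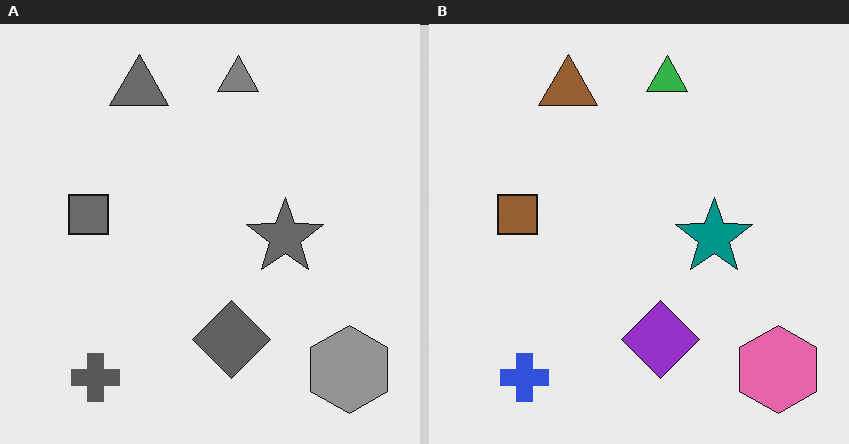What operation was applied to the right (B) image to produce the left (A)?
The transformation is: converted to grayscale.

All color is removed — every shape is now a shade of grey.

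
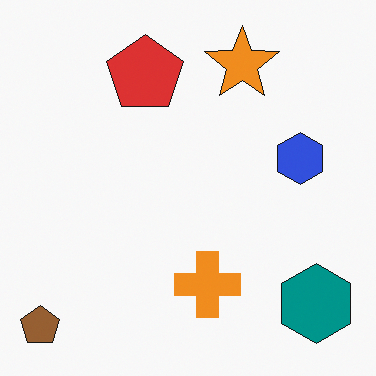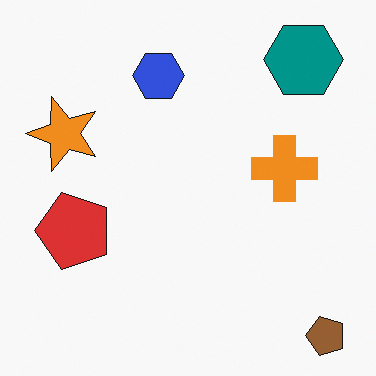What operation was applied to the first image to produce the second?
The second image is the first rotated 90° counter-clockwise.

The brown pentagon sits in the bottom-left of the first image and the bottom-right of the second — consistent with a whole-image 90° counter-clockwise rotation.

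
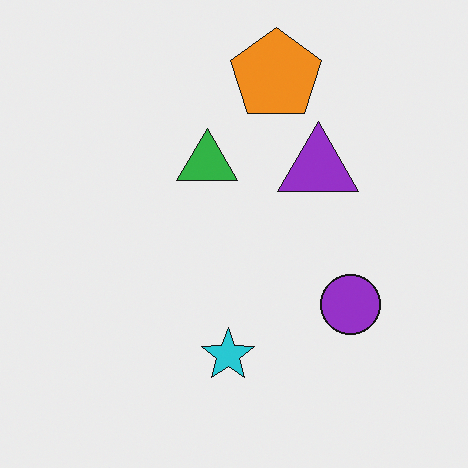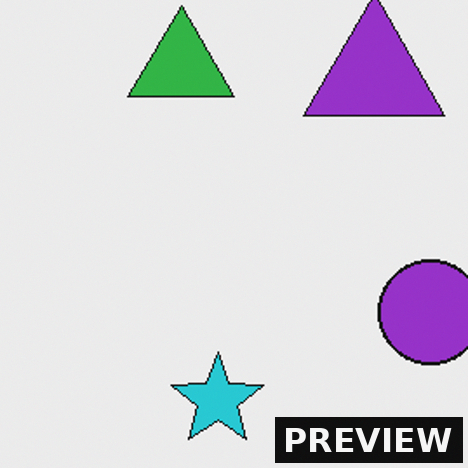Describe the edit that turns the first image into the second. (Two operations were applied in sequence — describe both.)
The image was cropped tightly and scaled back up, then watermarked with the text "PREVIEW" in the lower-right corner.

The visible shapes are larger and the field of view is narrower; shapes near the original edges may be partly or wholly outside the frame — a crop-and-rescale. A dark label reading "PREVIEW" appears in the lower-right corner.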